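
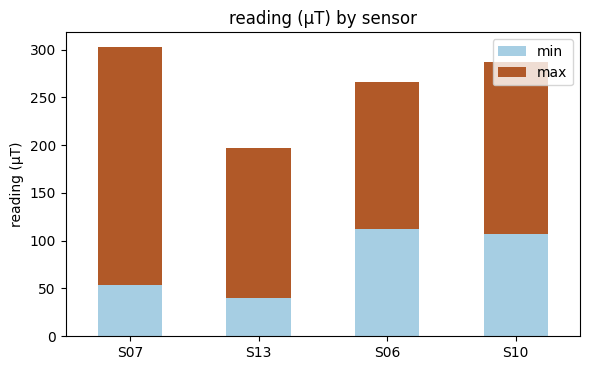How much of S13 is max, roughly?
≈ 150

max top ≈ 200, bottom ≈ 50; segment ≈ 150.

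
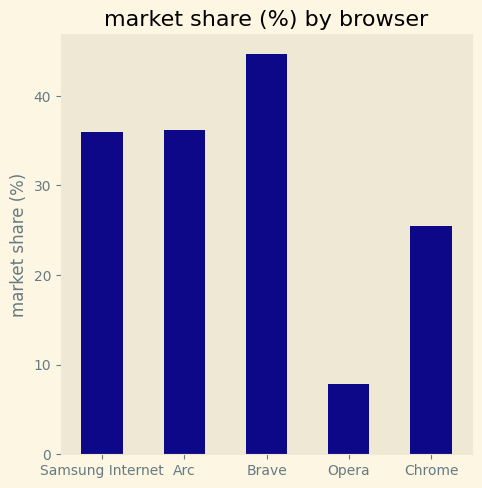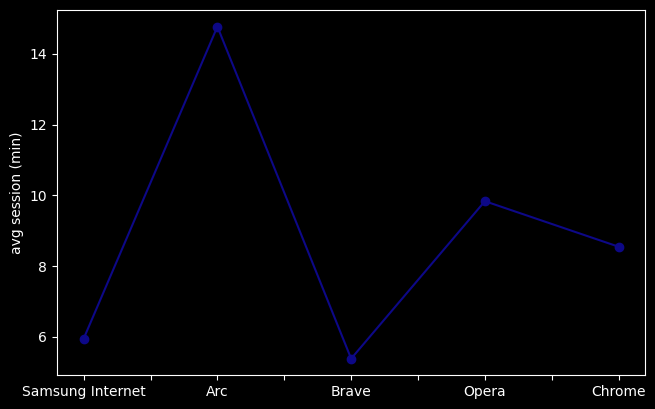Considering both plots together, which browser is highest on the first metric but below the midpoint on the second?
Brave

Chart 2 median avg session (min) ≈ 8; below-median browsers: Samsung Internet, Brave. Among those, Brave has the highest market share (%) (≈ 45).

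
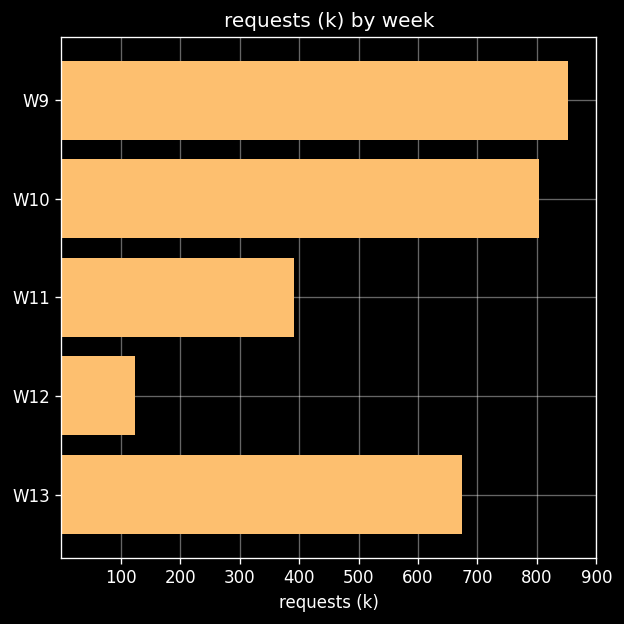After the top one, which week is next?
Top 3: W9 ≈ 900, W10 ≈ 800, W13 ≈ 700.

W10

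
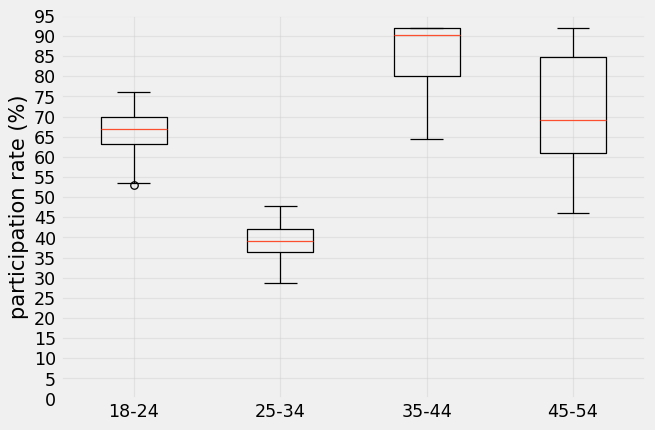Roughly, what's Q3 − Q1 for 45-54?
≈ 25

Q3 ≈ 85, Q1 ≈ 60; IQR ≈ 25.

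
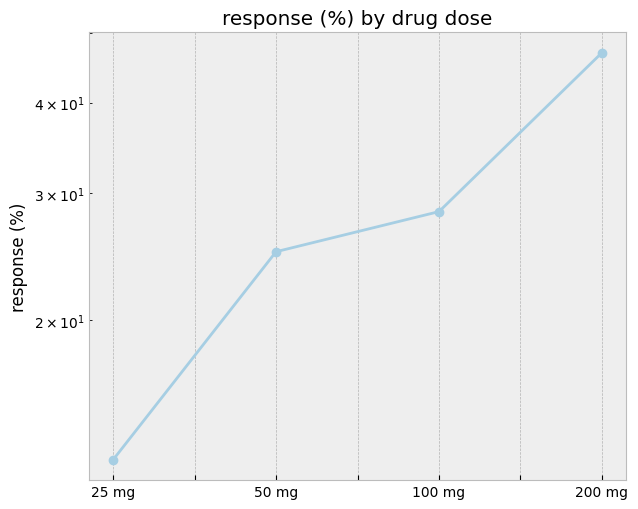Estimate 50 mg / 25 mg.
≈ 1.67×

50 mg ≈ 25, 25 mg ≈ 15; 25/15 ≈ 1.67.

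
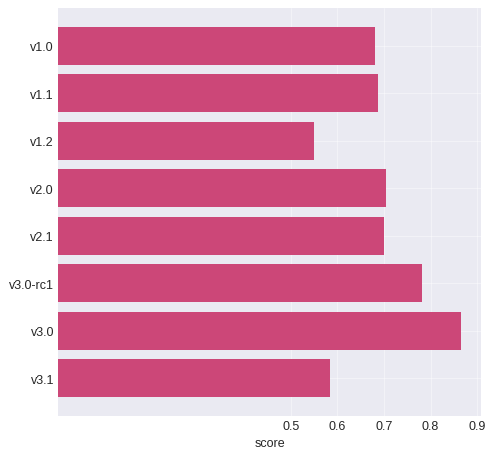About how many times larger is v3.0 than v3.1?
v3.0 ≈ 0.9, v3.1 ≈ 0.6; 0.9/0.6 ≈ 1.5.

≈ 1.5×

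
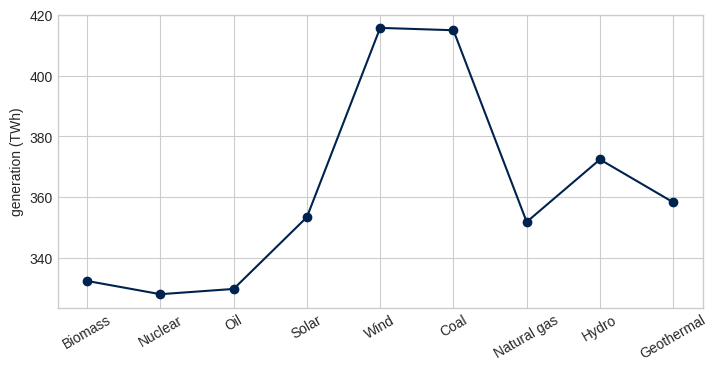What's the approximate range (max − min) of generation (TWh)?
Max Wind ≈ 420, min Nuclear ≈ 330; range ≈ 90.

≈ 90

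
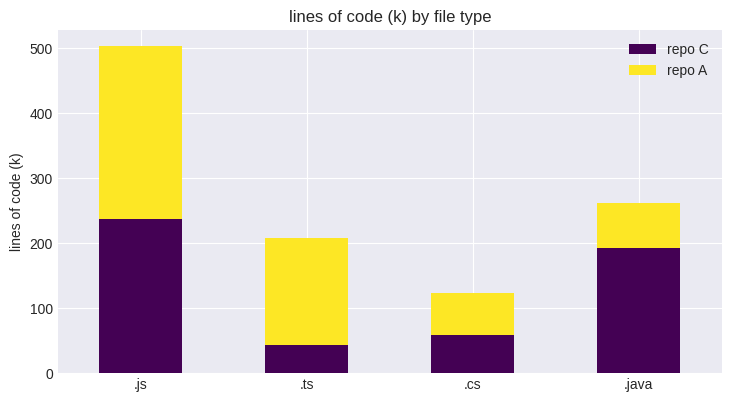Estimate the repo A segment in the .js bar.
≈ 250

repo A top ≈ 500, bottom ≈ 250; segment ≈ 250.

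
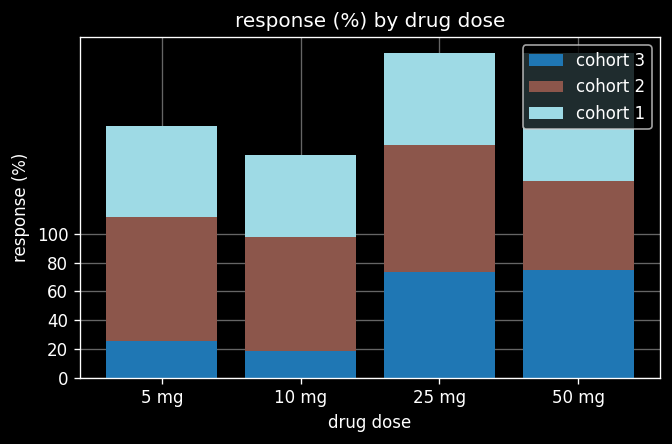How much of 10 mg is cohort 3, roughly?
≈ 20

cohort 3 top ≈ 20, bottom ≈ 0; segment ≈ 20.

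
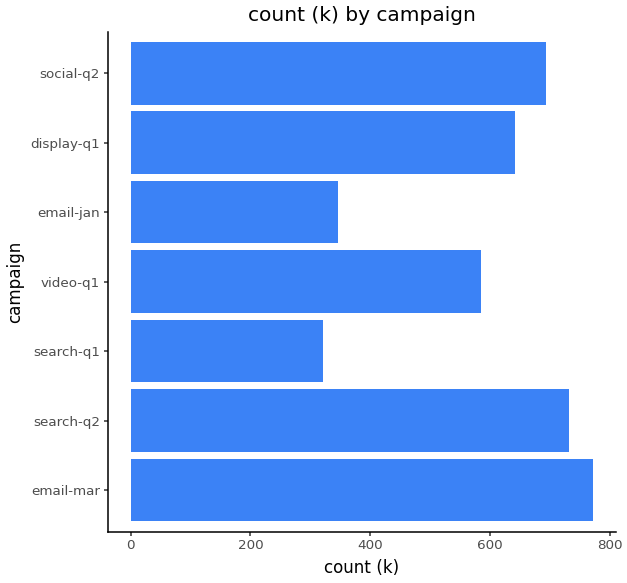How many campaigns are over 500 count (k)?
5

Above 500: email-mar, search-q2, video-q1, display-q1, social-q2.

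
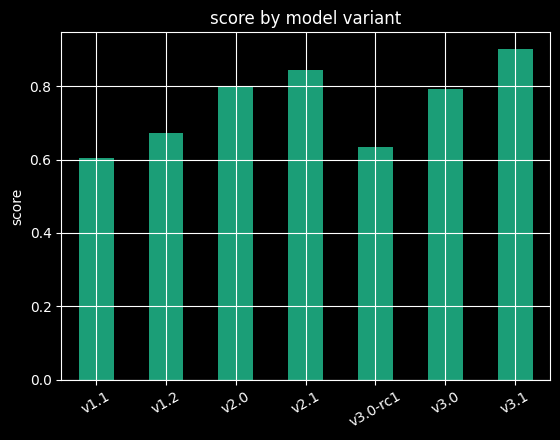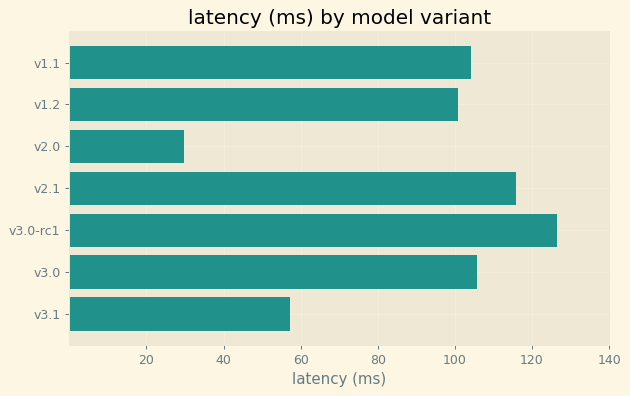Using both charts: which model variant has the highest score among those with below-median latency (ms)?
Chart 2 median latency (ms) ≈ 100; below-median model variants: v1.2, v2.0, v3.1. Among those, v3.1 has the highest score (≈ 0.9).

v3.1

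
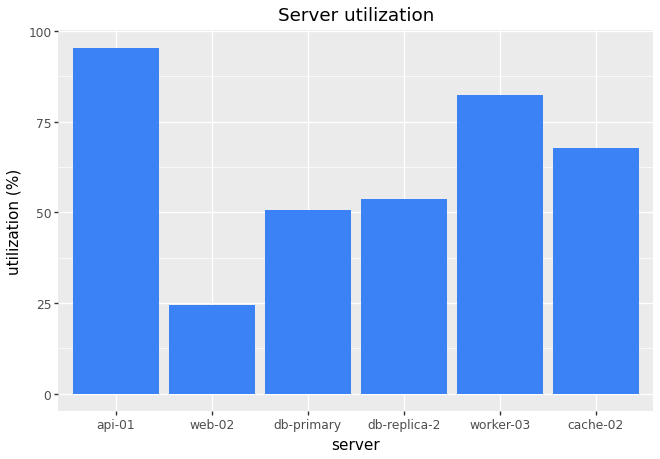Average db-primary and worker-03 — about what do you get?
(50 + 80) / 2 ≈ 65.

≈ 65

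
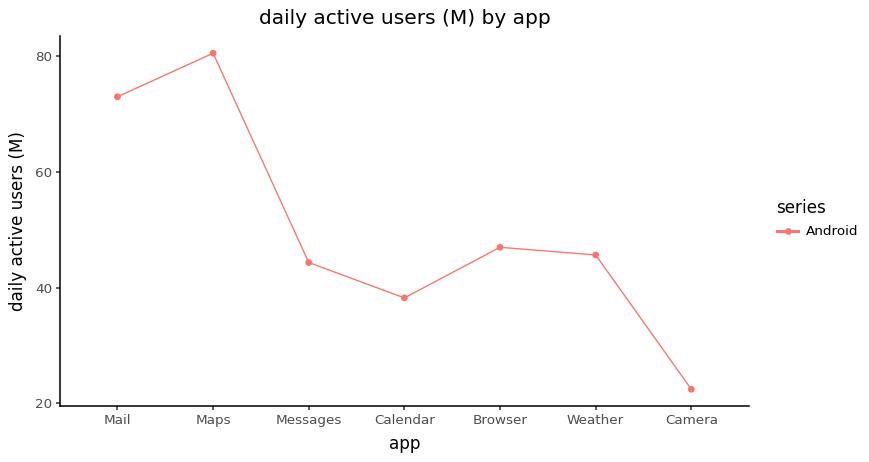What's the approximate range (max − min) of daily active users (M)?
≈ 60

Max Maps ≈ 80, min Camera ≈ 20; range ≈ 60.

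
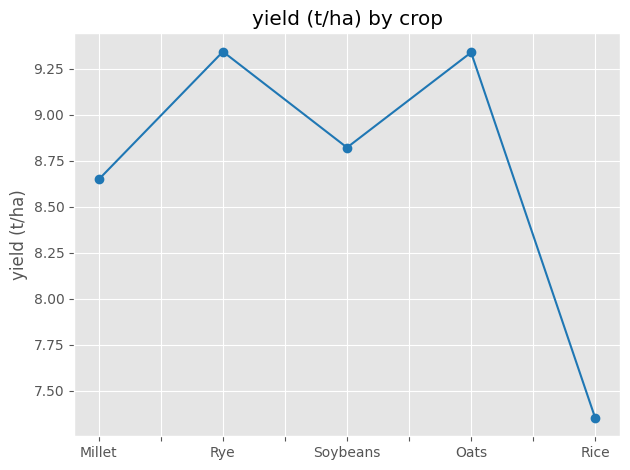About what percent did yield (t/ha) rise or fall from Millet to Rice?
≈ -14%

Millet ≈ 8.6, Rice ≈ 7.4; (7.4 − 8.6) / 8.6 ≈ -14%.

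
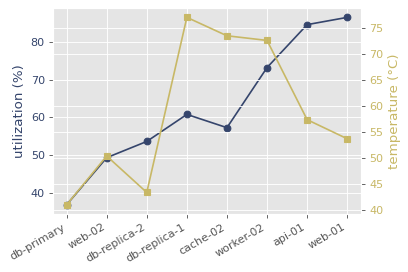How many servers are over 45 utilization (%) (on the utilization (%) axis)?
Above 45: web-02, db-replica-2, db-replica-1, cache-02, worker-02, api-01, web-01.

7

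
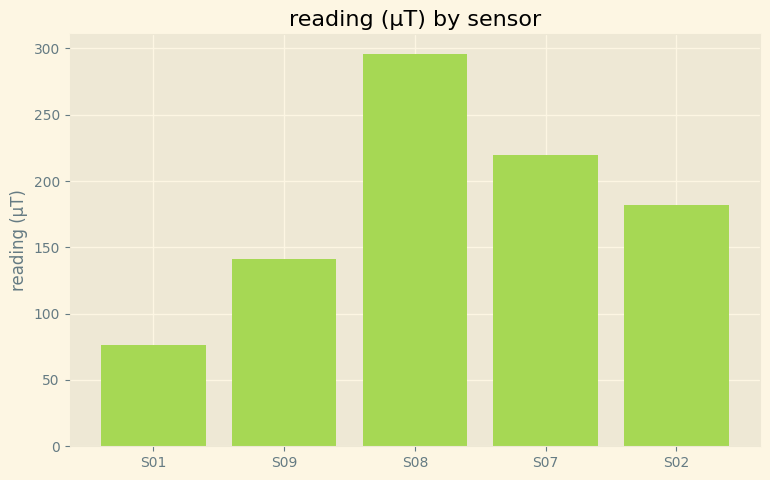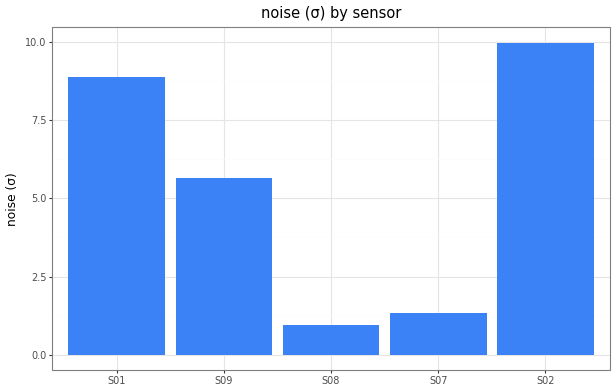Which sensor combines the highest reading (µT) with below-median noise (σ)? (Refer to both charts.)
S08

Chart 2 median noise (σ) ≈ 6; below-median sensors: S08, S07. Among those, S08 has the highest reading (µT) (≈ 300).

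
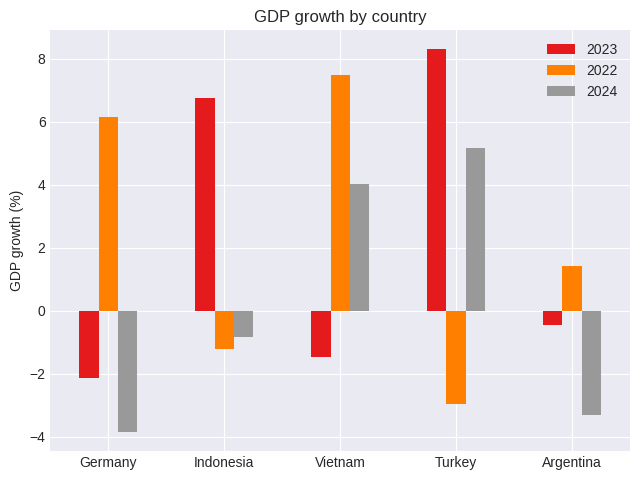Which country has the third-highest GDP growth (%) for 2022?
Top 4 for 2022: Vietnam ≈ 8, Germany ≈ 6, Argentina ≈ 2, Indonesia ≈ -2.

Argentina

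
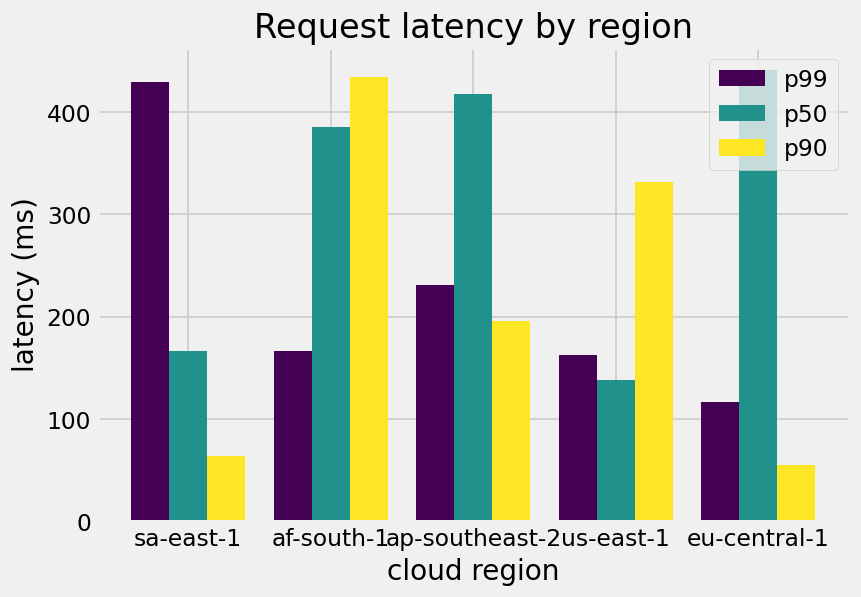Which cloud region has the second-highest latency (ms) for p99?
Top 3 for p99: sa-east-1 ≈ 450, ap-southeast-2 ≈ 250, af-south-1 ≈ 150.

ap-southeast-2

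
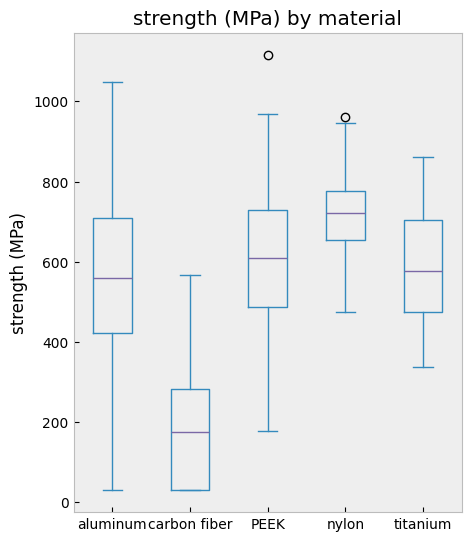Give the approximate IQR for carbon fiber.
Q3 ≈ 300, Q1 ≈ 50; IQR ≈ 250.

≈ 250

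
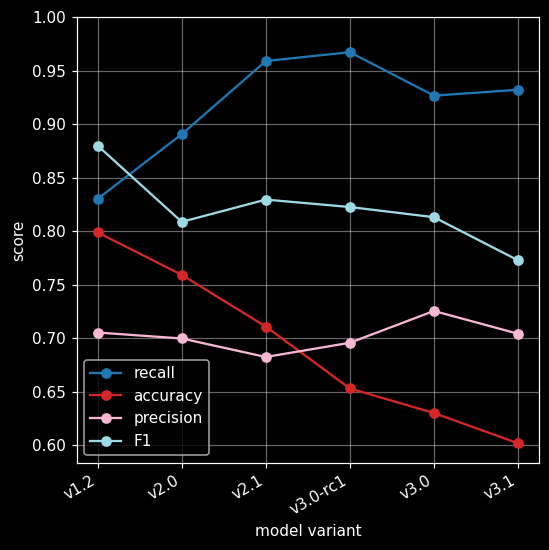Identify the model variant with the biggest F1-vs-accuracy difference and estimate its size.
v3.0: F1 ≈ 0.80, accuracy ≈ 0.65 → gap ≈ 0.15. Next-largest (v3.1) is only ≈ 0.15.

v3.0, ≈ 0.15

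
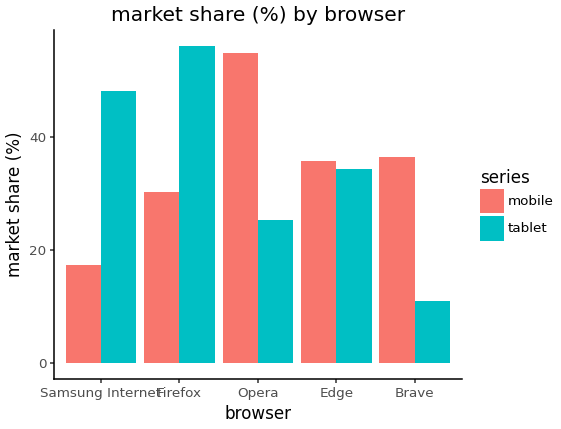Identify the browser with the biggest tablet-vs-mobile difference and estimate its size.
Samsung Internet, ≈ 35 %

Samsung Internet: tablet ≈ 50, mobile ≈ 15 → gap ≈ 35. Next-largest (Opera) is only ≈ 30.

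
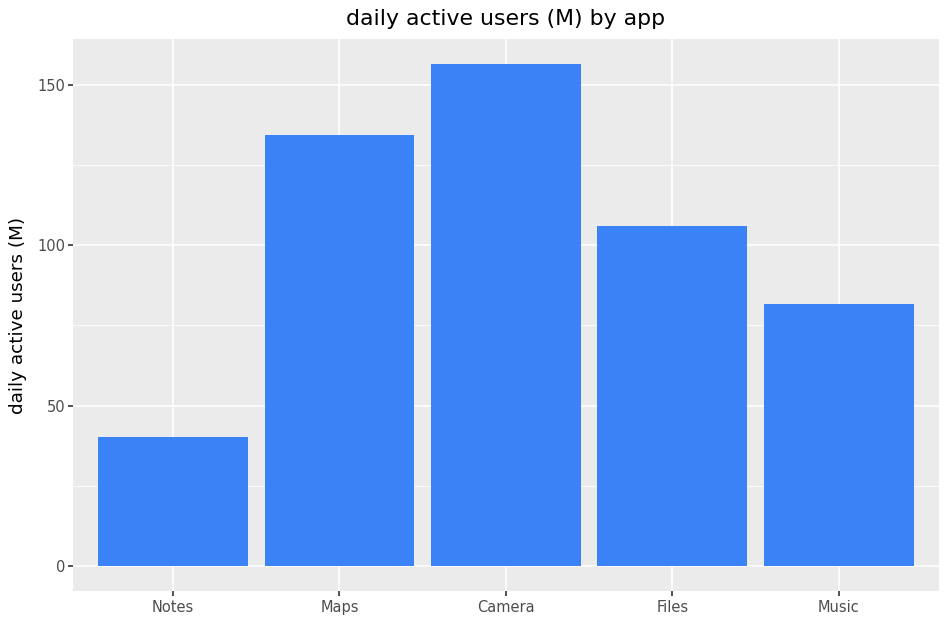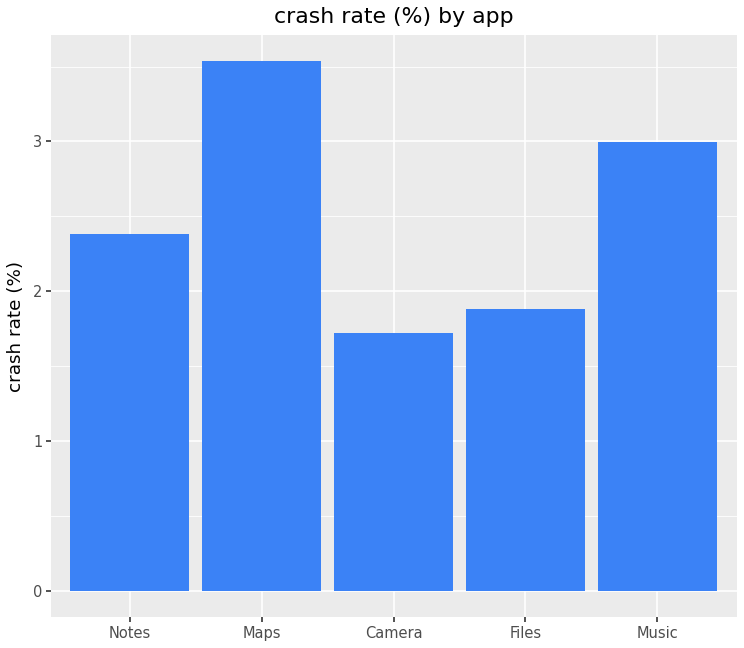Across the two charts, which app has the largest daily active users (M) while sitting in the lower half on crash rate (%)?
Chart 2 median crash rate (%) ≈ 2.5; below-median apps: Camera, Files. Among those, Camera has the highest daily active users (M) (≈ 160).

Camera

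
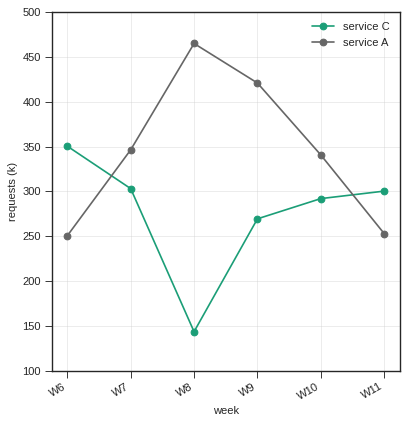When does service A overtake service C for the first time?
W6: service A ≈ 250 vs service C ≈ 350 (not yet); W7: service A ≈ 350 vs service C ≈ 300 (first crossover).

W7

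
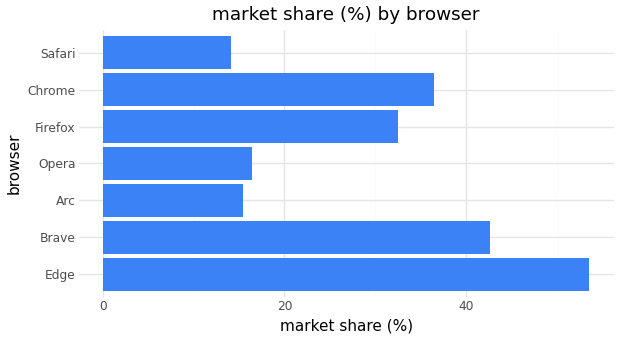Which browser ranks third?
Top 4: Edge ≈ 55, Brave ≈ 45, Chrome ≈ 35, Firefox ≈ 30.

Chrome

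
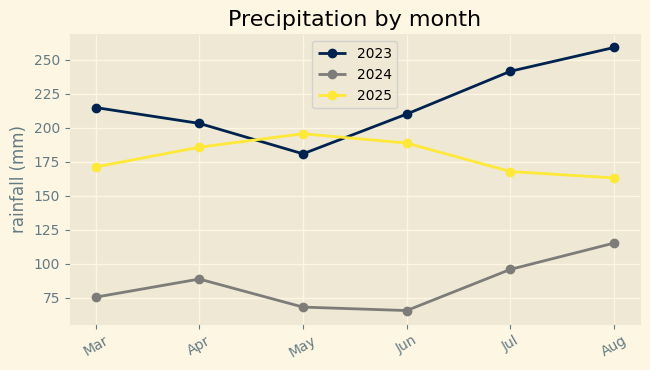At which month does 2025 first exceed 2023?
Apr: 2025 ≈ 180 vs 2023 ≈ 200 (not yet); May: 2025 ≈ 200 vs 2023 ≈ 180 (first crossover).

May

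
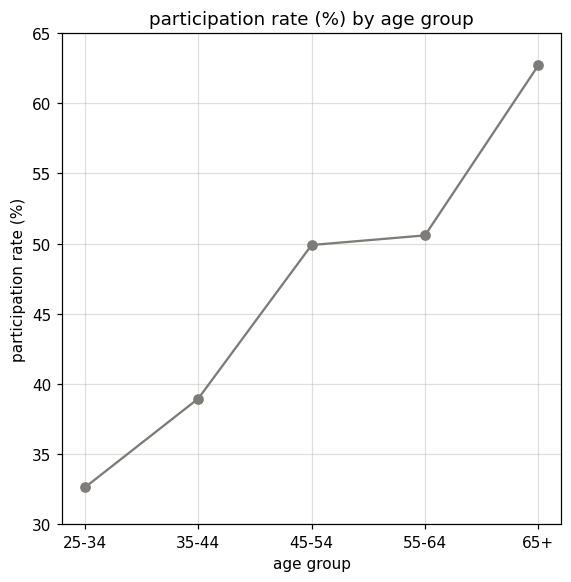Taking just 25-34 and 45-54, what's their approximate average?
(35 + 50) / 2 ≈ 42.

≈ 42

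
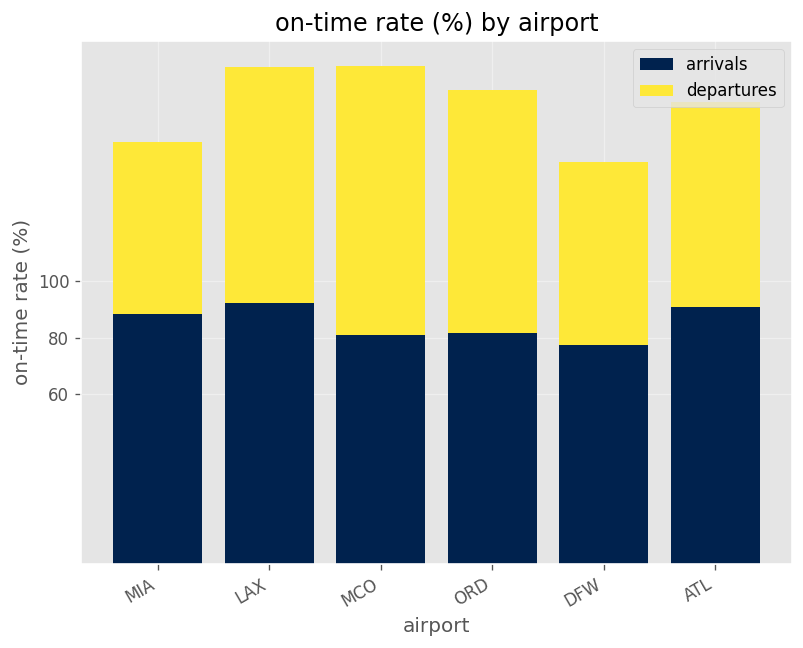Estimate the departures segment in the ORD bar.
departures top ≈ 160, bottom ≈ 80; segment ≈ 80.

≈ 80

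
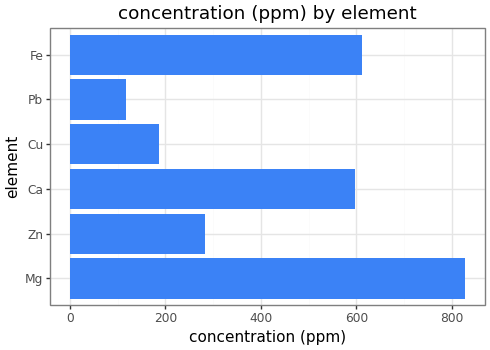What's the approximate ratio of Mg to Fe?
Mg ≈ 800, Fe ≈ 600; 800/600 ≈ 1.33.

≈ 1.33×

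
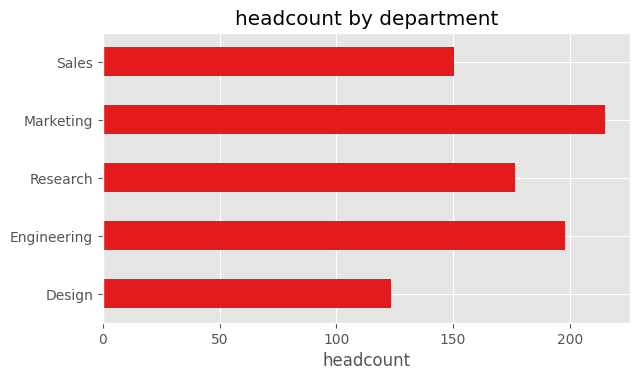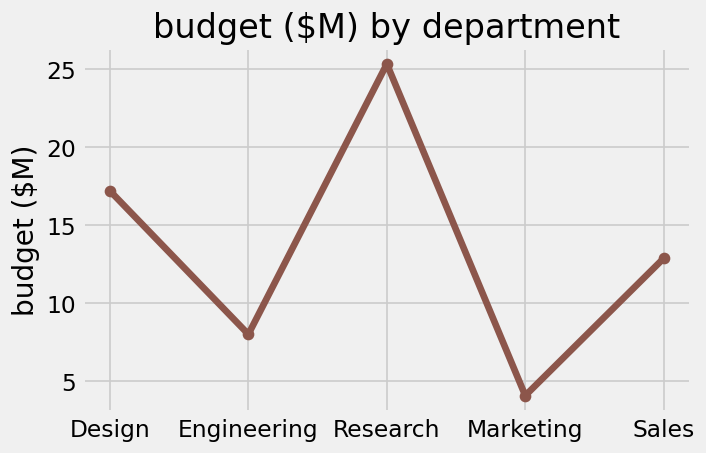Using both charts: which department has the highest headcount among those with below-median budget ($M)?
Chart 2 median budget ($M) ≈ 15; below-median departments: Engineering, Marketing. Among those, Marketing has the highest headcount (≈ 220).

Marketing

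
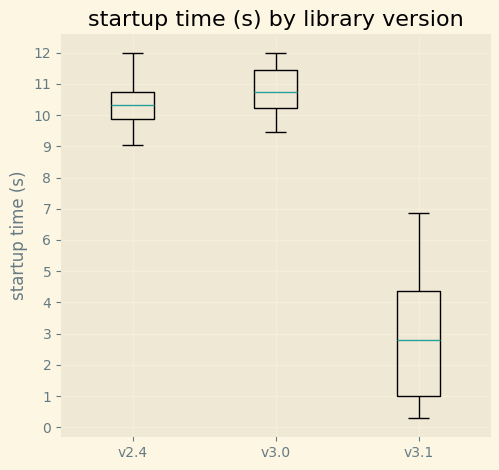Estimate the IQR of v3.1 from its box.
≈ 3

Q3 ≈ 4, Q1 ≈ 1; IQR ≈ 3.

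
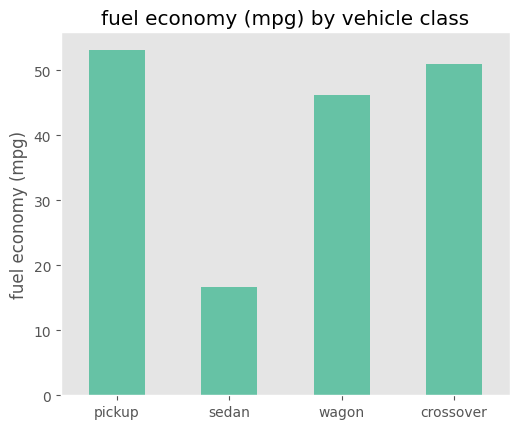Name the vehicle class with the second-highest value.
Top 3: pickup ≈ 55, crossover ≈ 50, wagon ≈ 45.

crossover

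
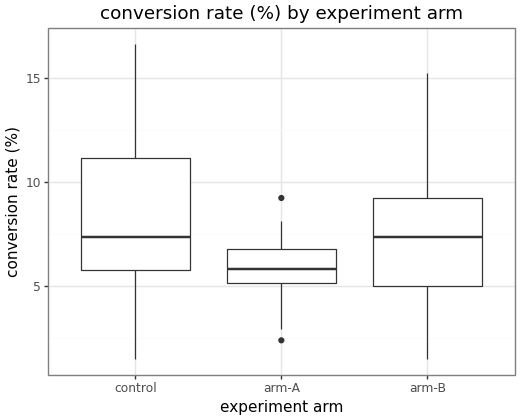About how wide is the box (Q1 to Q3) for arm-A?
Q3 ≈ 6.8, Q1 ≈ 5.2; IQR ≈ 1.6.

≈ 1.6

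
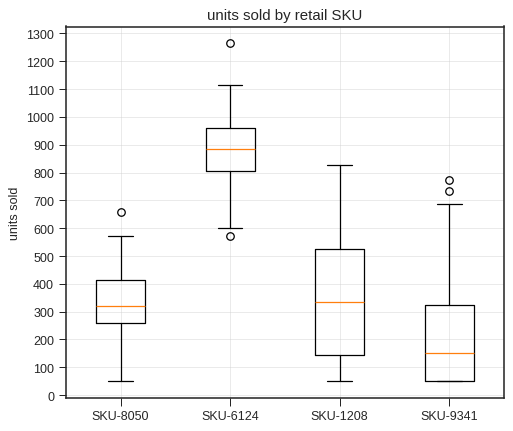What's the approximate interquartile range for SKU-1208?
Q3 ≈ 500, Q1 ≈ 100; IQR ≈ 400.

≈ 400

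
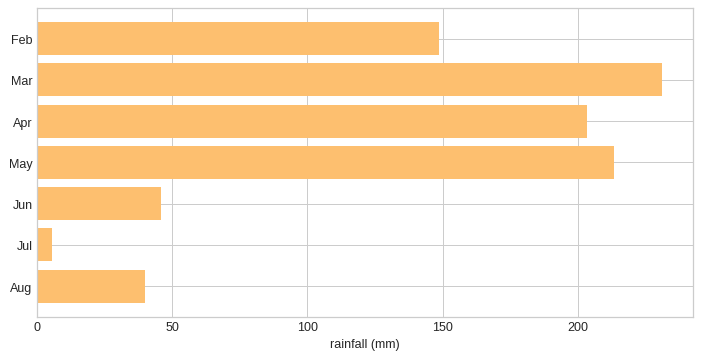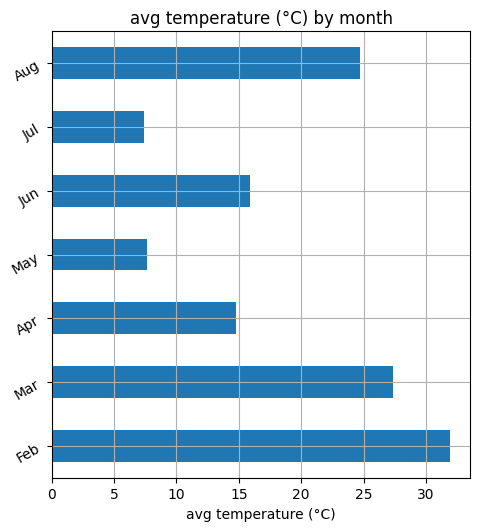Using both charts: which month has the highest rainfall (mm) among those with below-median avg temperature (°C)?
May

Chart 2 median avg temperature (°C) ≈ 15; below-median months: Apr, May, Jul. Among those, May has the highest rainfall (mm) (≈ 225).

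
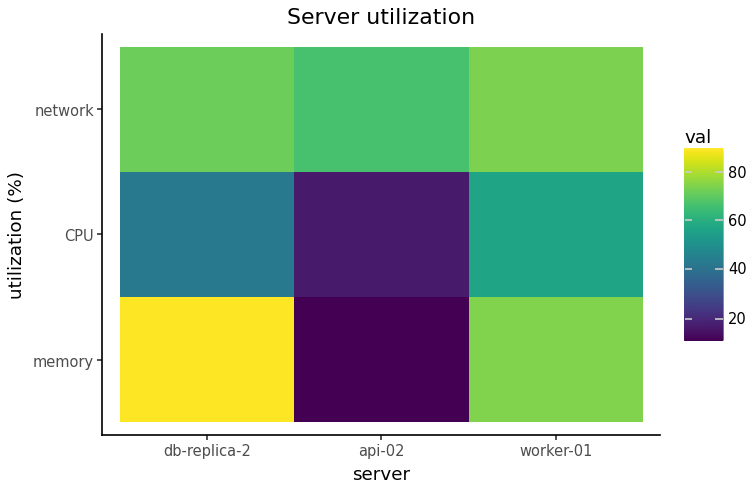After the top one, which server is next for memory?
worker-01

Top 3 for memory: db-replica-2 ≈ 90, worker-01 ≈ 70, api-02 ≈ 10.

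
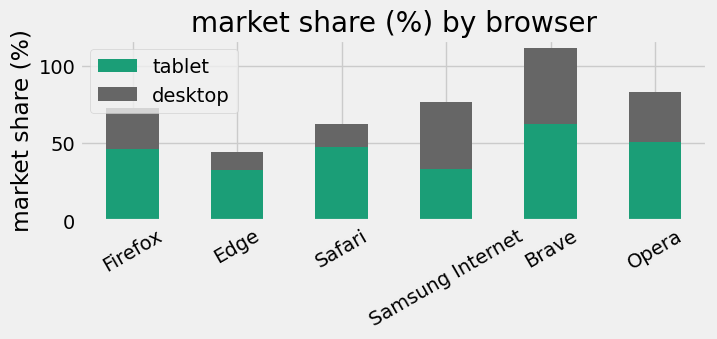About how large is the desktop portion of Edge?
≈ 10

desktop top ≈ 40, bottom ≈ 30; segment ≈ 10.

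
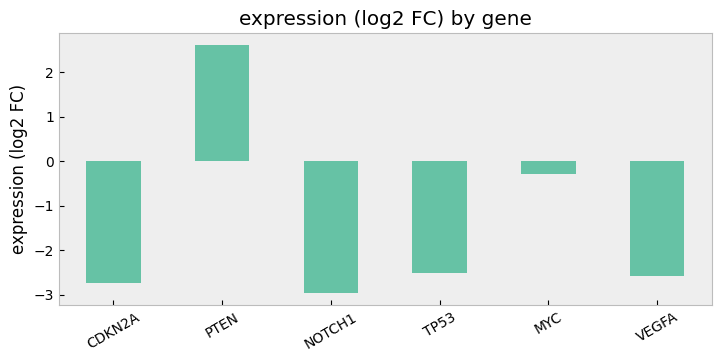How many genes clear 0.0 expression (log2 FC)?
Above 0.0: PTEN.

1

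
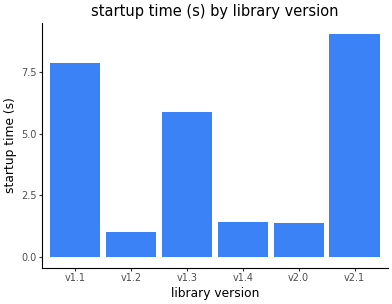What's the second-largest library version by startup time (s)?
v1.1

Top 3: v2.1 ≈ 9, v1.1 ≈ 8, v1.3 ≈ 6.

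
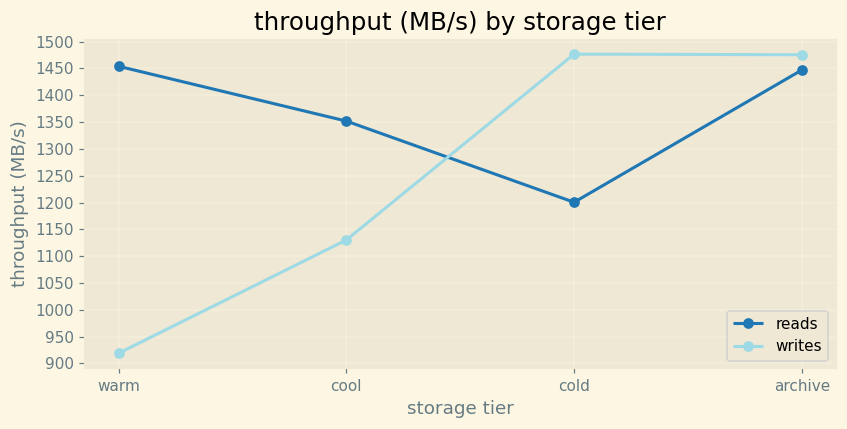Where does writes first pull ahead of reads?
cool: writes ≈ 1150 vs reads ≈ 1350 (not yet); cold: writes ≈ 1500 vs reads ≈ 1200 (first crossover).

cold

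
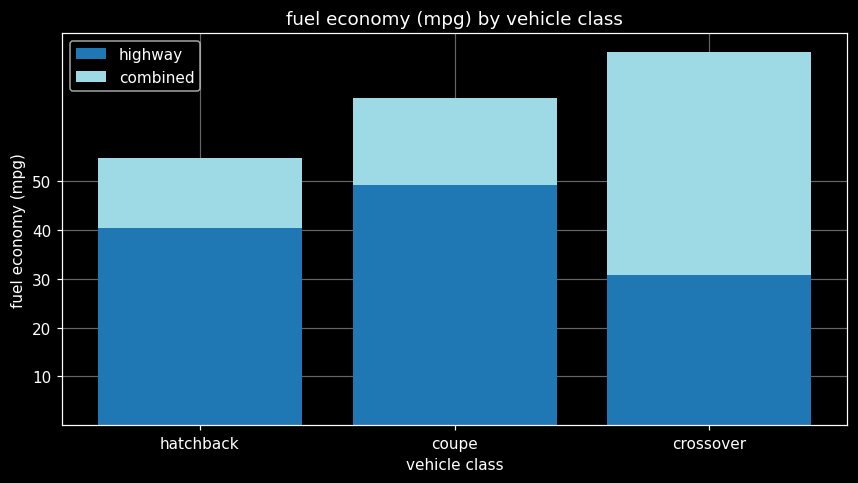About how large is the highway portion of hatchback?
highway top ≈ 40, bottom ≈ 0; segment ≈ 40.

≈ 40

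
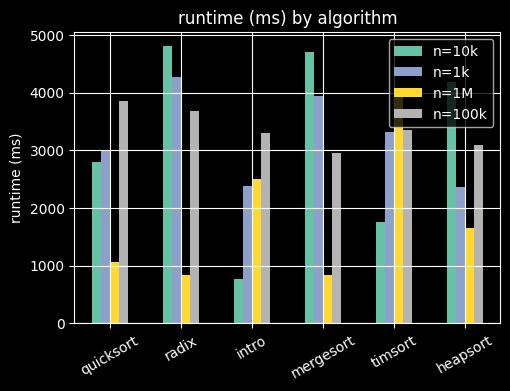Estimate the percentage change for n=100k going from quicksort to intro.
≈ -12.5%

quicksort ≈ 4000, intro ≈ 3500; (3500 − 4000) / 4000 ≈ -12.5%.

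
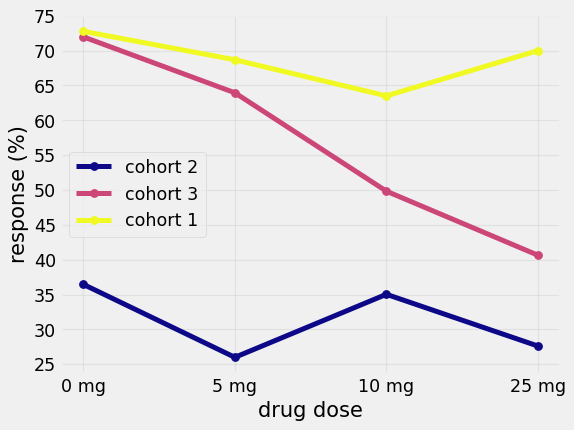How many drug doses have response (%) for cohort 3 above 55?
Above 55: 0 mg, 5 mg.

2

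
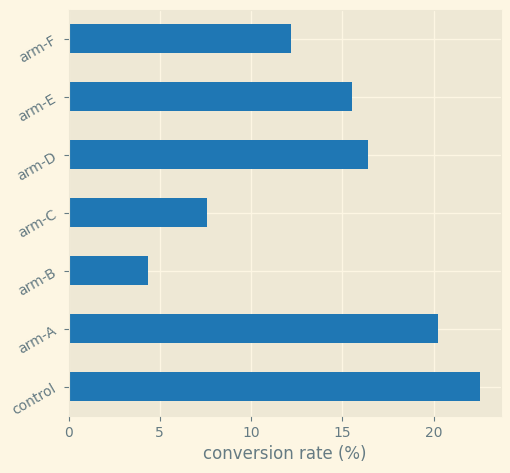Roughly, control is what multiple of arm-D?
≈ 1.38×

control ≈ 22, arm-D ≈ 16; 22/16 ≈ 1.38.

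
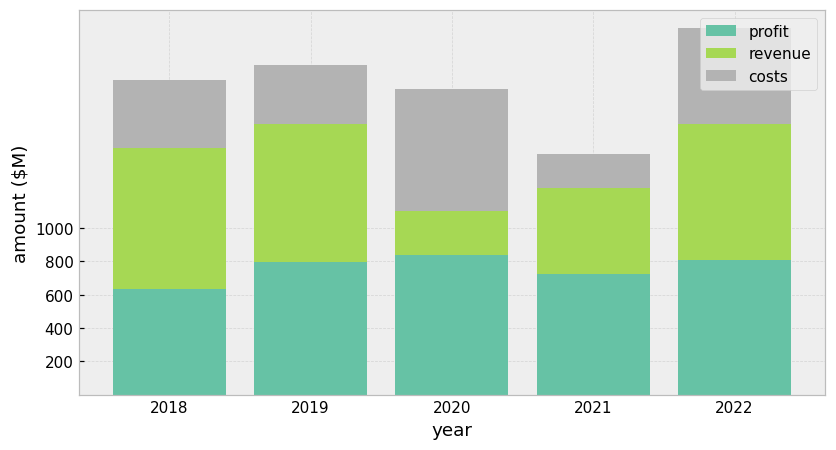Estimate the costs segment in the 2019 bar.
costs top ≈ 2000, bottom ≈ 1600; segment ≈ 400.

≈ 400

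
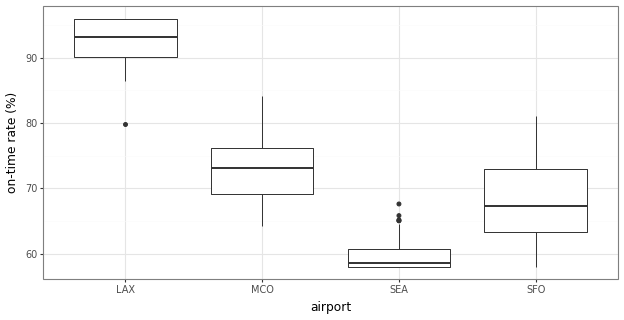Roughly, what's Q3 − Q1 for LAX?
Q3 ≈ 95, Q1 ≈ 90; IQR ≈ 5.

≈ 5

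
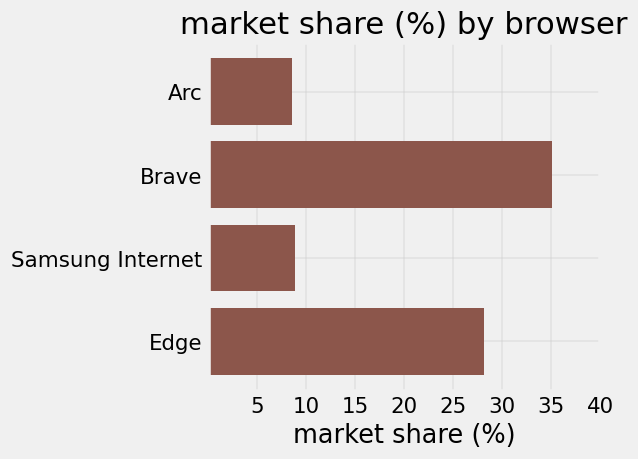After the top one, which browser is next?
Top 3: Brave ≈ 35, Edge ≈ 30, Samsung Internet ≈ 10.

Edge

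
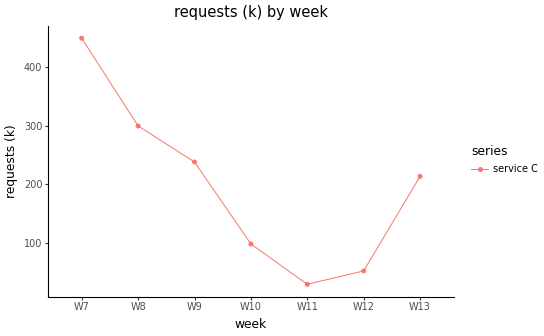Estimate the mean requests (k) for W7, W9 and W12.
(450 + 250 + 50) / 3 ≈ 250.

≈ 250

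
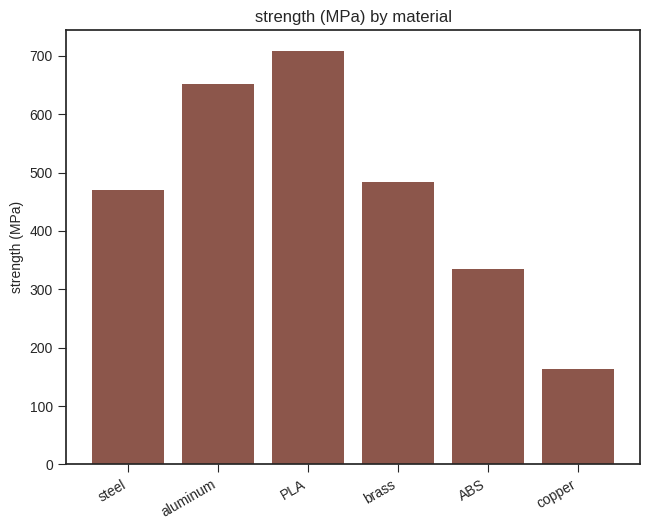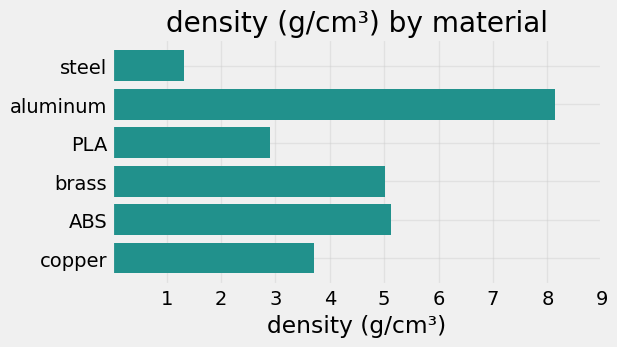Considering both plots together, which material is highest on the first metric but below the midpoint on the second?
PLA

Chart 2 median density (g/cm³) ≈ 4; below-median materials: steel, PLA, copper. Among those, PLA has the highest strength (MPa) (≈ 700).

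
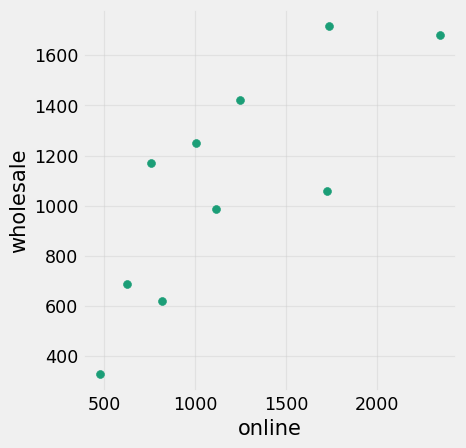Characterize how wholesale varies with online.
Points are positively correlated; strong (|r| ≈ 0.8).

positive, strong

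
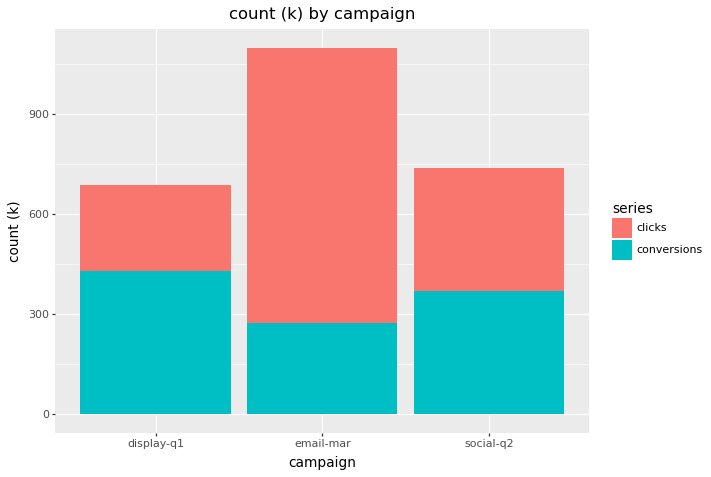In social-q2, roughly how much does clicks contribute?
clicks top ≈ 700, bottom ≈ 400; segment ≈ 300.

≈ 300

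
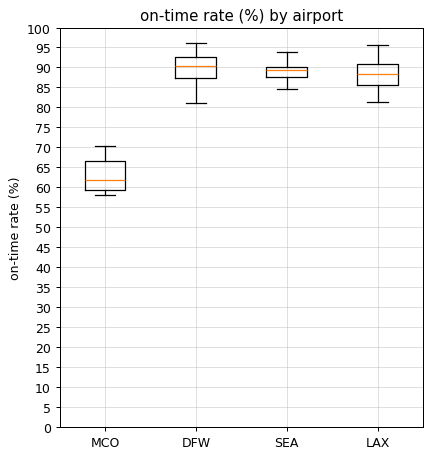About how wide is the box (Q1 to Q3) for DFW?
Q3 ≈ 90, Q1 ≈ 85; IQR ≈ 5.

≈ 5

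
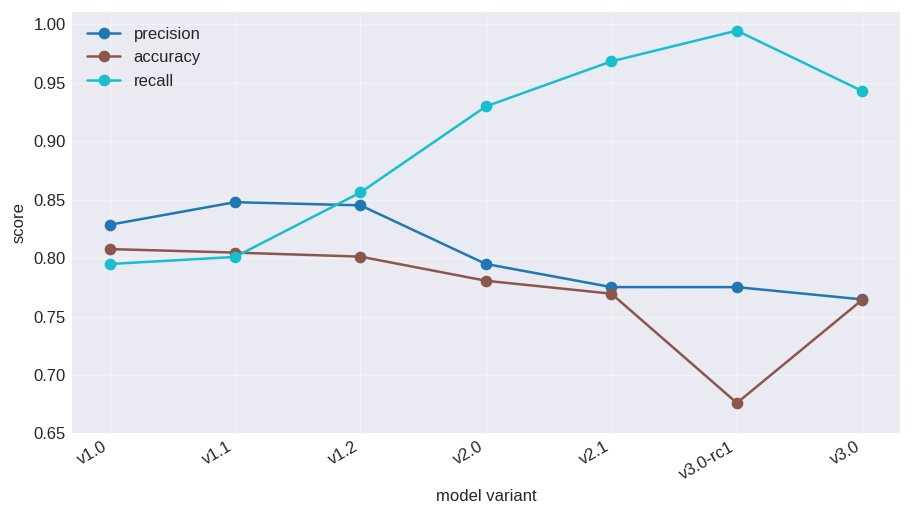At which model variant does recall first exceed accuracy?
v1.2

v1.1: recall ≈ 0.80 vs accuracy ≈ 0.80 (not yet); v1.2: recall ≈ 0.85 vs accuracy ≈ 0.80 (first crossover).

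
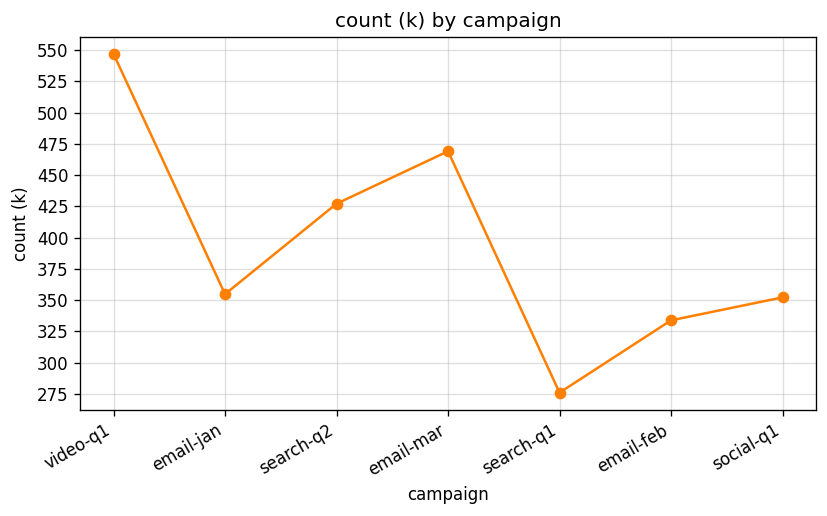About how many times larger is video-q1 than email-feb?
≈ 1.69×

video-q1 ≈ 550, email-feb ≈ 325; 550/325 ≈ 1.69.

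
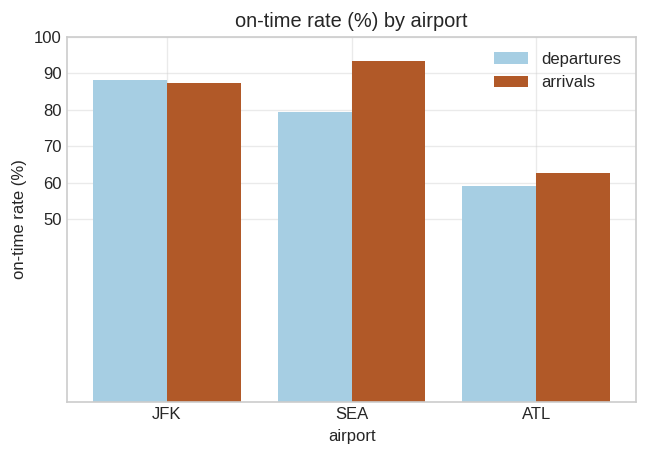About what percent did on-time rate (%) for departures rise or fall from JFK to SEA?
JFK ≈ 90, SEA ≈ 80; (80 − 90) / 90 ≈ -11.1%.

≈ -11.1%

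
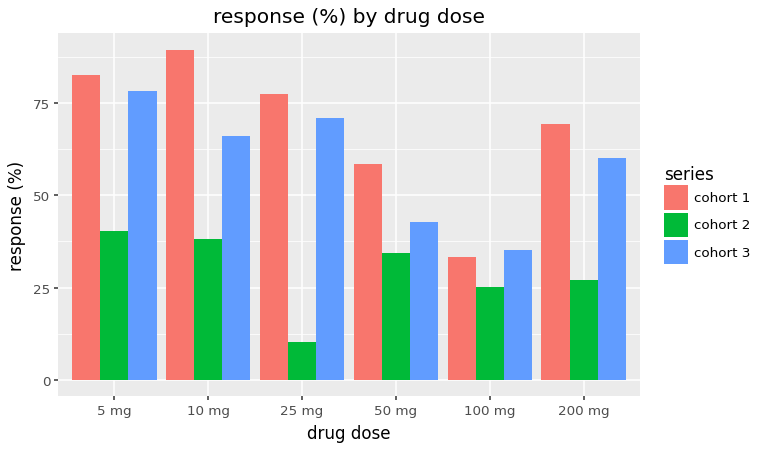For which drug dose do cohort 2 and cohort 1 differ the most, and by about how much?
25 mg: cohort 2 ≈ 10, cohort 1 ≈ 80 → gap ≈ 70. Next-largest (10 mg) is only ≈ 50.

25 mg, ≈ 70 %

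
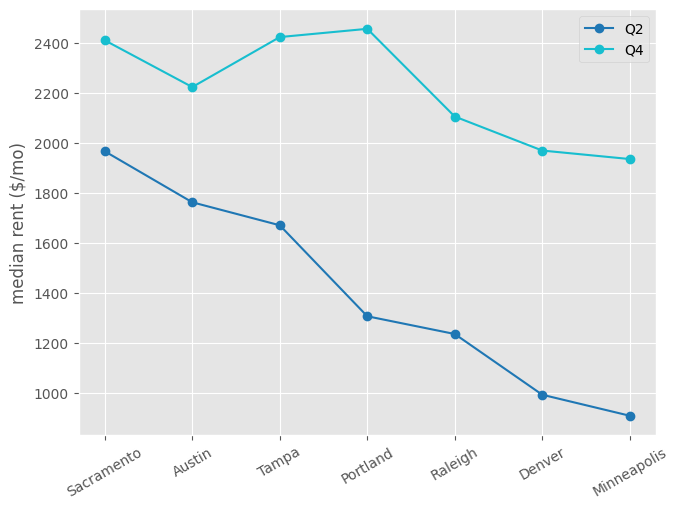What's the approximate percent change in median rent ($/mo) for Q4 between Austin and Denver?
≈ -9.1%

Austin ≈ 2200, Denver ≈ 2000; (2000 − 2200) / 2200 ≈ -9.1%.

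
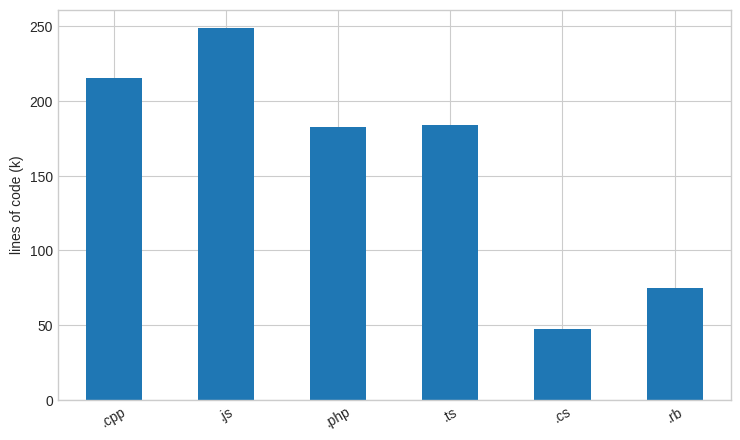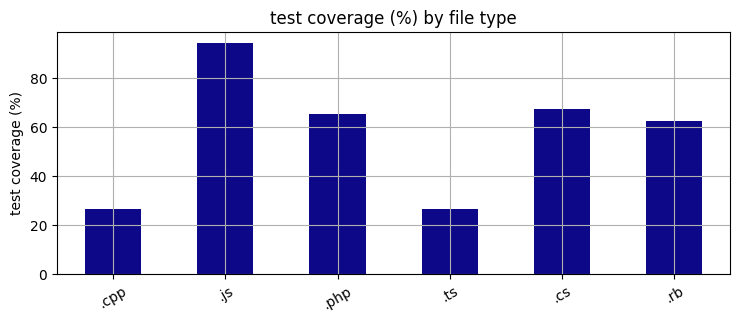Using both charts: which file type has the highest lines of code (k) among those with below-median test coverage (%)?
.cpp

Chart 2 median test coverage (%) ≈ 60; below-median file types: .cpp, .ts, .rb. Among those, .cpp has the highest lines of code (k) (≈ 225).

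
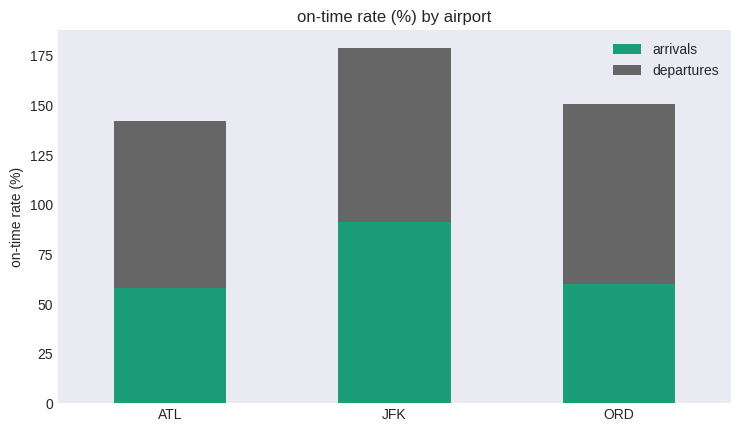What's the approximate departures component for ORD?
departures top ≈ 160, bottom ≈ 60; segment ≈ 100.

≈ 100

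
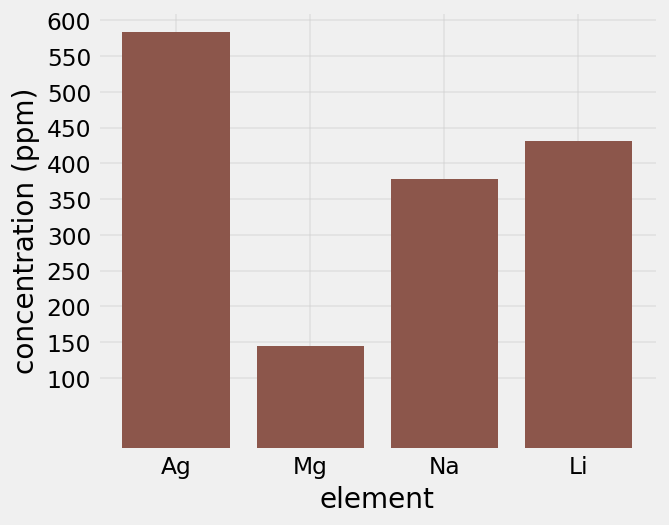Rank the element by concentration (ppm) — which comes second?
Li

Top 3: Ag ≈ 600, Li ≈ 450, Na ≈ 400.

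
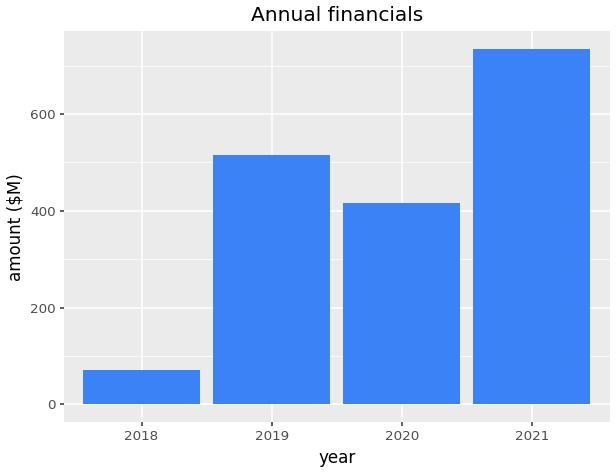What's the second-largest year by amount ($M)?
2019

Top 3: 2021 ≈ 700, 2019 ≈ 500, 2020 ≈ 400.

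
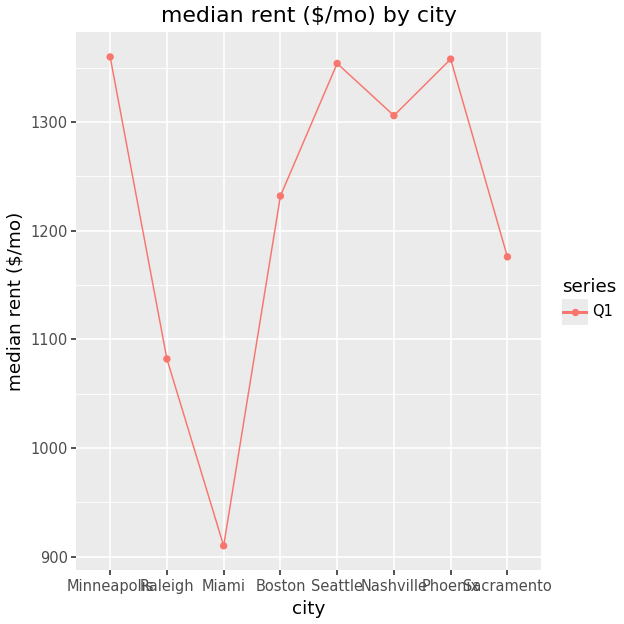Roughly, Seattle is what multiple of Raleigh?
Seattle ≈ 1350, Raleigh ≈ 1100; 1350/1100 ≈ 1.23.

≈ 1.23×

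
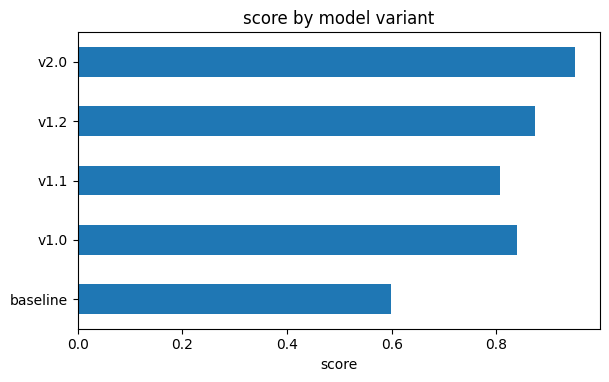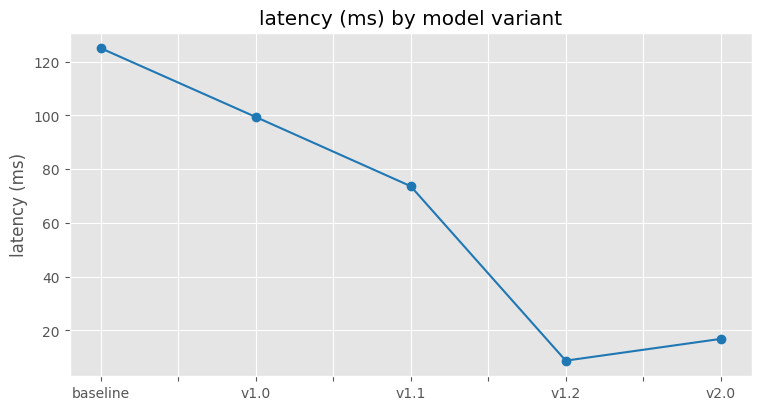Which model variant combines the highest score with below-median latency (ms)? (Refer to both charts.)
Chart 2 median latency (ms) ≈ 80; below-median model variants: v1.2, v2.0. Among those, v2.0 has the highest score (≈ 1).

v2.0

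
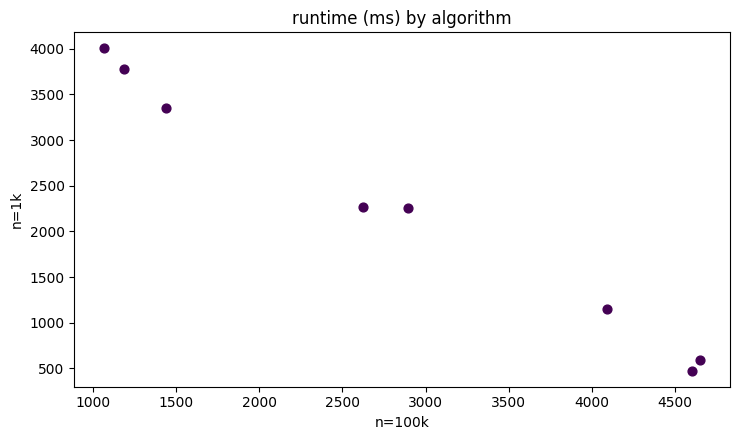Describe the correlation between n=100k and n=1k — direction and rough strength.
negative, strong

Points are negatively correlated; strong (|r| ≈ 1.0).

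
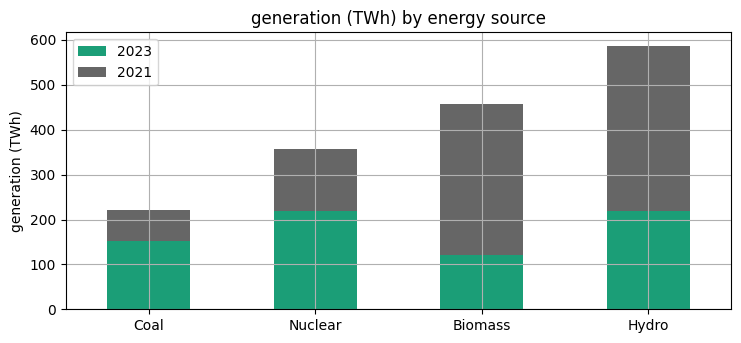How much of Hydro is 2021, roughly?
≈ 400

2021 top ≈ 600, bottom ≈ 200; segment ≈ 400.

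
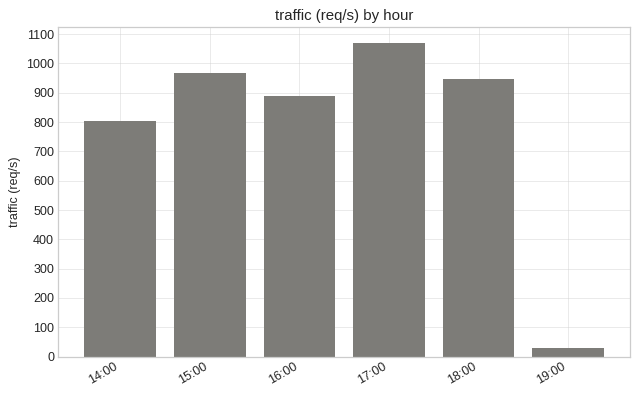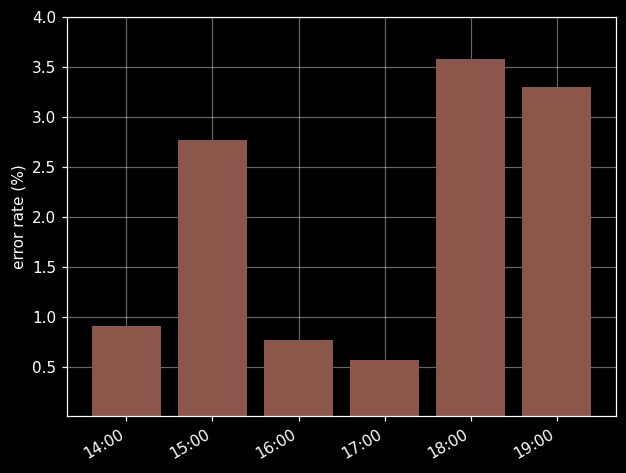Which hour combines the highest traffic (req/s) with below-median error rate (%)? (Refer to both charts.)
Chart 2 median error rate (%) ≈ 2; below-median hours: 14:00, 16:00, 17:00. Among those, 17:00 has the highest traffic (req/s) (≈ 1100).

17:00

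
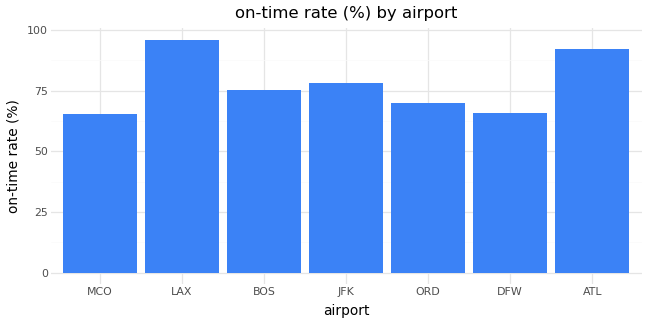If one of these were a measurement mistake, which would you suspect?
LAX ≈ 100; the rest sit between ≈ 70 and ≈ 90.

LAX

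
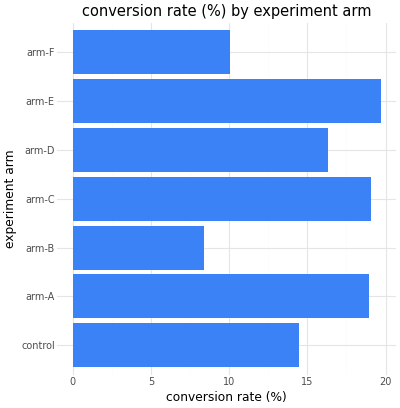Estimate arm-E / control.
arm-E ≈ 20, control ≈ 14; 20/14 ≈ 1.43.

≈ 1.43×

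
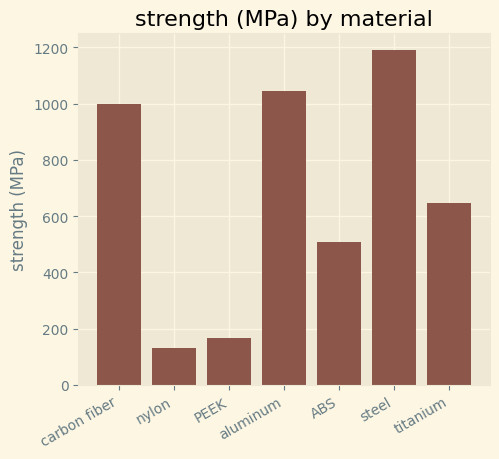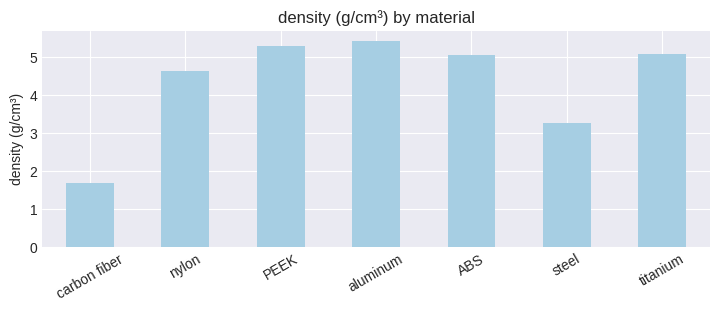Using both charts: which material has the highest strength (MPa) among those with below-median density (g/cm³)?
steel

Chart 2 median density (g/cm³) ≈ 5; below-median materials: carbon fiber, nylon, steel. Among those, steel has the highest strength (MPa) (≈ 1200).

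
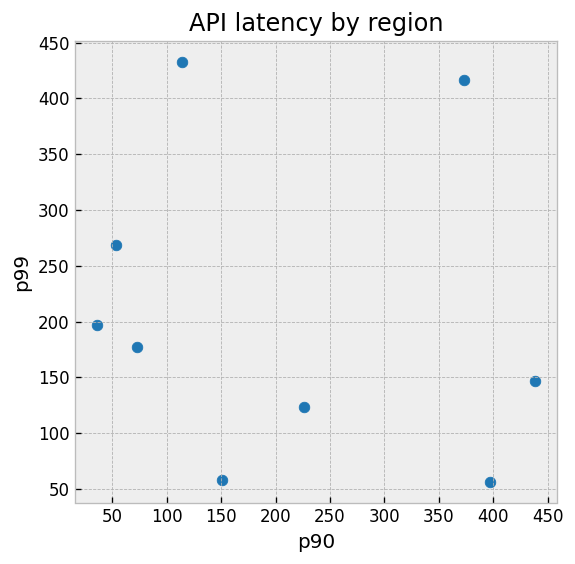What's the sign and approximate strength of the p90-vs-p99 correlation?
no clear correlation

Points are roughly uncorrelated; weak (|r| ≈ 0.1).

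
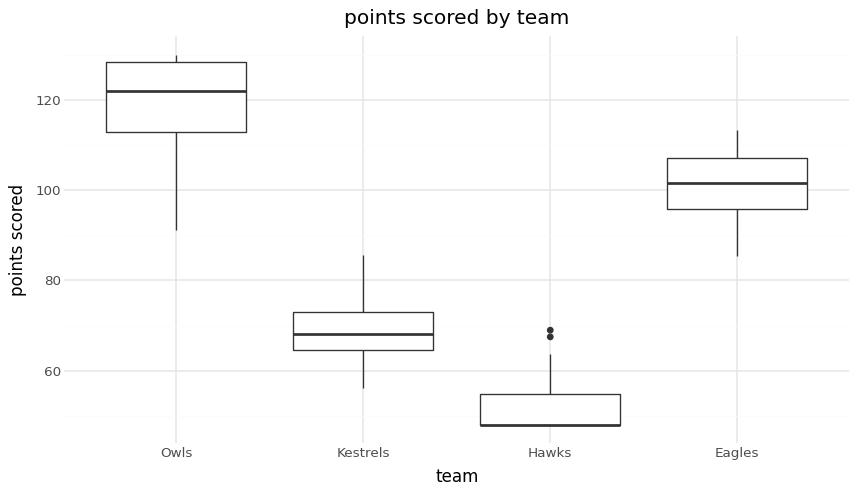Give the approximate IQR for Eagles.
≈ 10

Q3 ≈ 110, Q1 ≈ 100; IQR ≈ 10.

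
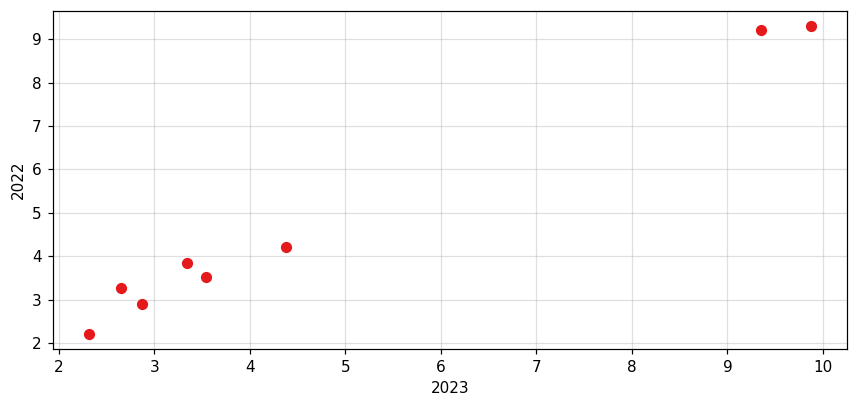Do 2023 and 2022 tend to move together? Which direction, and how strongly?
positive, strong

Points are positively correlated; strong (|r| ≈ 1.0).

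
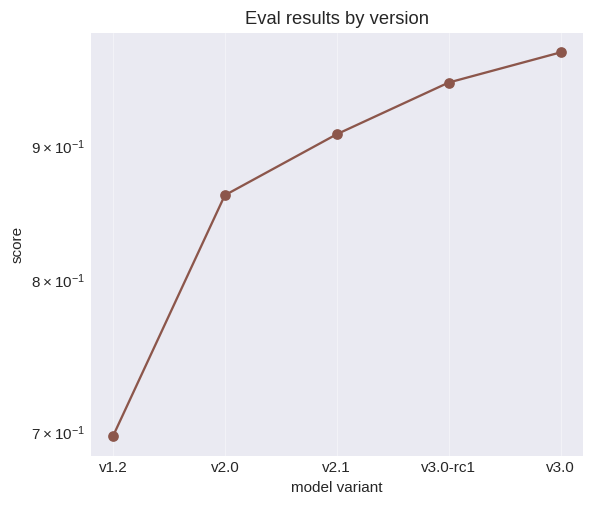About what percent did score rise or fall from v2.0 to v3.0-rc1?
≈ +11.8%

v2.0 ≈ 0.85, v3.0-rc1 ≈ 0.95; (0.95 − 0.85) / 0.85 ≈ +11.8%.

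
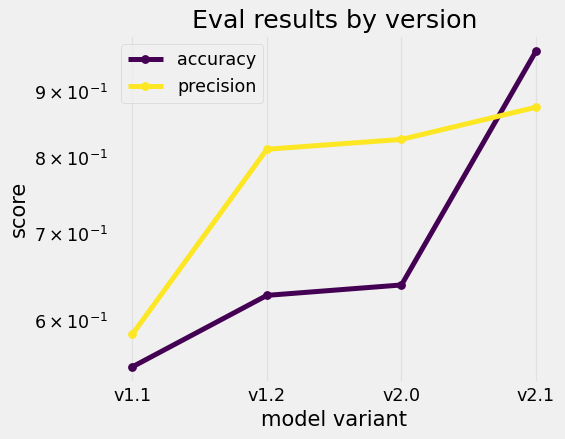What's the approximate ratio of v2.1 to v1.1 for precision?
v2.1 ≈ 0.90, v1.1 ≈ 0.60; 0.90/0.60 ≈ 1.5.

≈ 1.5×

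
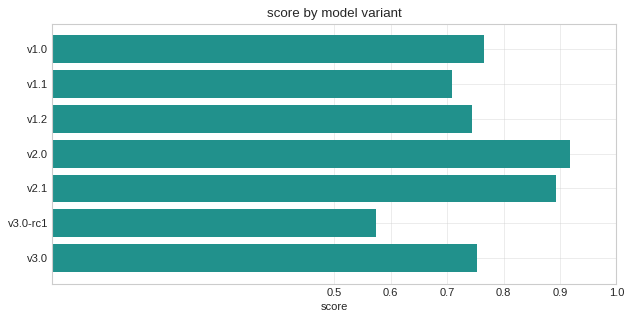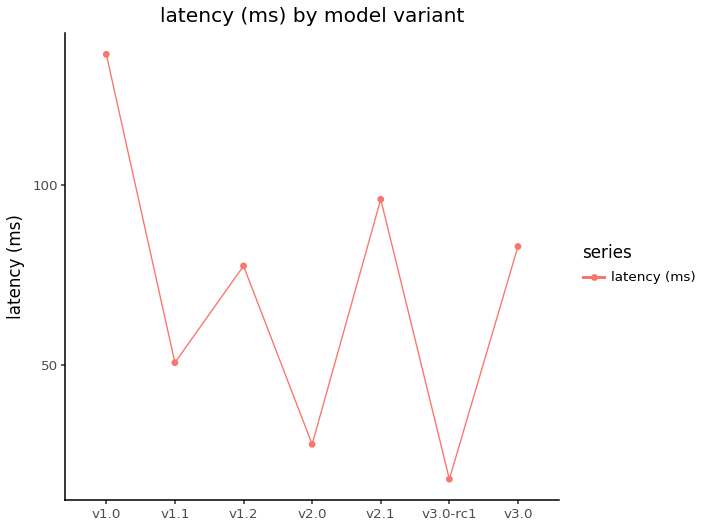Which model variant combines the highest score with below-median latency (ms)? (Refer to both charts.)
Chart 2 median latency (ms) ≈ 80; below-median model variants: v1.1, v2.0, v3.0-rc1. Among those, v2.0 has the highest score (≈ 0.9).

v2.0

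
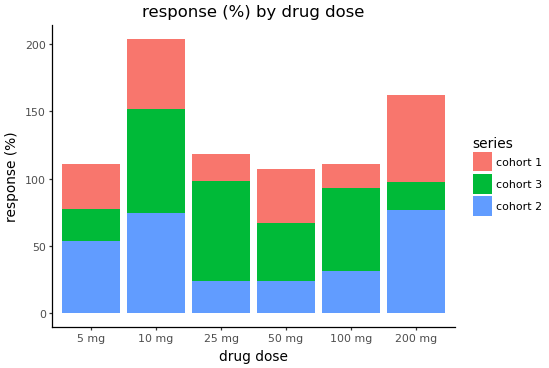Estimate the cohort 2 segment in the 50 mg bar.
≈ 20

cohort 2 top ≈ 20, bottom ≈ 0; segment ≈ 20.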